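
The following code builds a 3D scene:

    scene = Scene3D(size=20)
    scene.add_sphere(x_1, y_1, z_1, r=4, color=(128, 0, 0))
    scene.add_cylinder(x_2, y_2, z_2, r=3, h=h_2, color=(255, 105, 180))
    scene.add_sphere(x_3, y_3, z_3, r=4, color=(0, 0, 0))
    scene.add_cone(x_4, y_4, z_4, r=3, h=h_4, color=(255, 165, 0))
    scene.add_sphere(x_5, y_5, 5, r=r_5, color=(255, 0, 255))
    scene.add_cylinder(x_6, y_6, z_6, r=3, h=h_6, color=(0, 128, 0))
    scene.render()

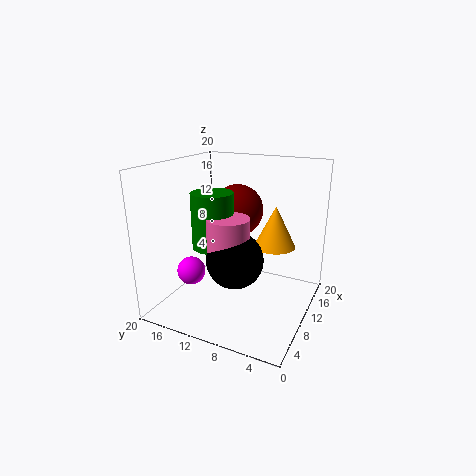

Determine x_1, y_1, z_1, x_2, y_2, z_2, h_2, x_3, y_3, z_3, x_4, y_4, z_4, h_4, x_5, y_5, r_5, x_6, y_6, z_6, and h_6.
x_1 = 16; y_1 = 13; z_1 = 12; x_2 = 9; y_2 = 11; z_2 = 8; h_2 = 5; x_3 = 9; y_3 = 10; z_3 = 7; x_4 = 14; y_4 = 6; z_4 = 8; h_4 = 6; x_5 = 7; y_5 = 16; r_5 = 2; x_6 = 10; y_6 = 14; z_6 = 8; h_6 = 8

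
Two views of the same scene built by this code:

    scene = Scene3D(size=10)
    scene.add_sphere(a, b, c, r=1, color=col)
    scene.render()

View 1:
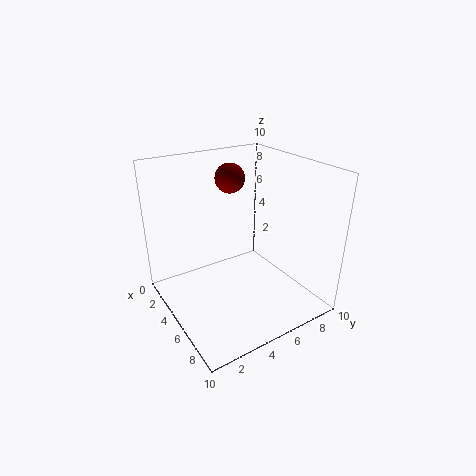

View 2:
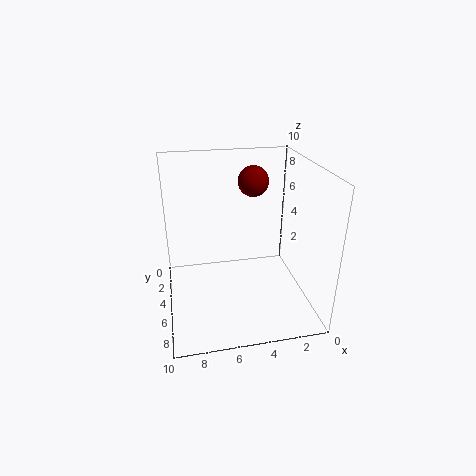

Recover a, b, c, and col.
a = 4, b = 5, c = 9, col = 'maroon'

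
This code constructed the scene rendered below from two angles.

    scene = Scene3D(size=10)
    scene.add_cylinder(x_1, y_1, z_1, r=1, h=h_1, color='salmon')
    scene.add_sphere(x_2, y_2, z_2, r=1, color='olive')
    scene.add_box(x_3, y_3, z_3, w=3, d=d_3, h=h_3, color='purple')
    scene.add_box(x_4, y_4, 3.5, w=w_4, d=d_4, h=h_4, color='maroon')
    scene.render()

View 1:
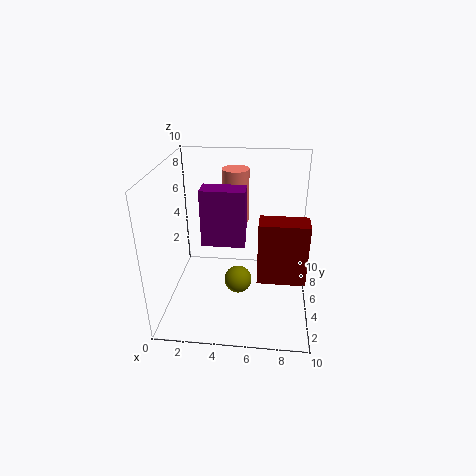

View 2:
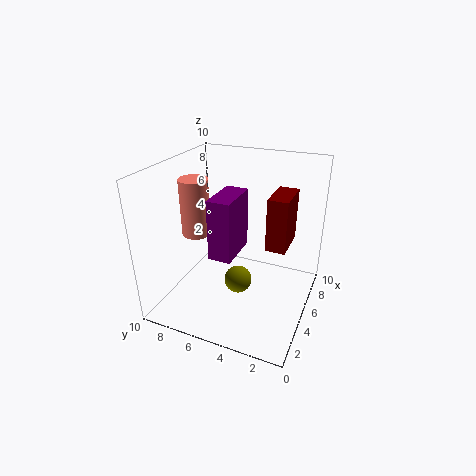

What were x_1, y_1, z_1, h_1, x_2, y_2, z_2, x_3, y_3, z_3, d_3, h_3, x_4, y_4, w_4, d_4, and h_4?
x_1 = 4.5; y_1 = 8; z_1 = 5; h_1 = 4; x_2 = 5; y_2 = 5; z_2 = 1.5; x_3 = 2.5; y_3 = 4.5; z_3 = 4.5; d_3 = 1.5; h_3 = 4; x_4 = 6.5; y_4 = 2; w_4 = 3; d_4 = 1.5; h_4 = 4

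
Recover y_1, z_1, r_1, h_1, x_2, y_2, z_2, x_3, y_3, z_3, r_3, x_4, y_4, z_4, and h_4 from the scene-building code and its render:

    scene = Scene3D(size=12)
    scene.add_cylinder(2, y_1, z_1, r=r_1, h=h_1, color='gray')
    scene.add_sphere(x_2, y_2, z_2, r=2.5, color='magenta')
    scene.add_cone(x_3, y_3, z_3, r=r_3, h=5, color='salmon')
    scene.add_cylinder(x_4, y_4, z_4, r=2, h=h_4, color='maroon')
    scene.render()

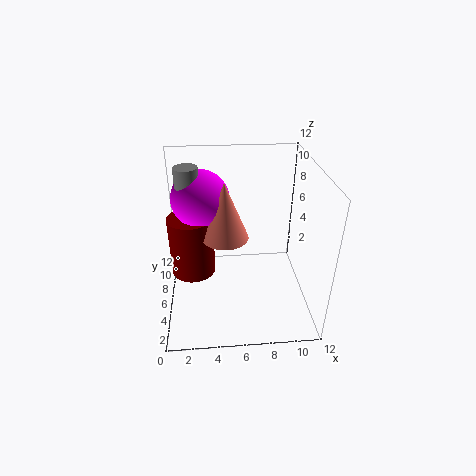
y_1 = 8, z_1 = 9, r_1 = 1, h_1 = 2.5, x_2 = 3, y_2 = 8.5, z_2 = 8.5, x_3 = 5, y_3 = 7, z_3 = 5.5, r_3 = 2, x_4 = 2, y_4 = 8, z_4 = 1.5, h_4 = 5.5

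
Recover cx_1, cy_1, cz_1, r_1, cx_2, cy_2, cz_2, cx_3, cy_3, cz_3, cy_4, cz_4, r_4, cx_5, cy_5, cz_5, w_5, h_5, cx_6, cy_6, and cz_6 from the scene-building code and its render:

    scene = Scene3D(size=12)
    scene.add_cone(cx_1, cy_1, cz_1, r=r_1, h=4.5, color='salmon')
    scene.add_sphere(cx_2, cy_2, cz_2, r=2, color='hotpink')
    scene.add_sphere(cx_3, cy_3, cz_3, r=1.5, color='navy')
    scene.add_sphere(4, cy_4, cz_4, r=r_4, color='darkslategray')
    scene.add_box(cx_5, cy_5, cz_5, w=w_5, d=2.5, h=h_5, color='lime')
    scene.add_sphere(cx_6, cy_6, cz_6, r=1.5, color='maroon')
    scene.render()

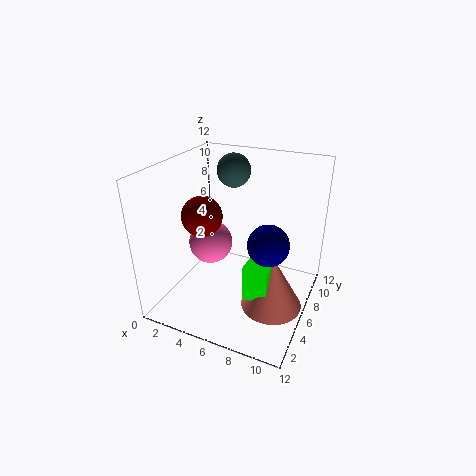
cx_1 = 9.5, cy_1 = 5, cz_1 = 1, r_1 = 2.5, cx_2 = 2.5, cy_2 = 7.5, cz_2 = 4, cx_3 = 9.5, cy_3 = 3.5, cz_3 = 7.5, cy_4 = 9.5, cz_4 = 10.5, r_4 = 1.5, cx_5 = 7.5, cy_5 = 3.5, cz_5 = 2, w_5 = 2, h_5 = 3, cx_6 = 4.5, cy_6 = 3, cz_6 = 9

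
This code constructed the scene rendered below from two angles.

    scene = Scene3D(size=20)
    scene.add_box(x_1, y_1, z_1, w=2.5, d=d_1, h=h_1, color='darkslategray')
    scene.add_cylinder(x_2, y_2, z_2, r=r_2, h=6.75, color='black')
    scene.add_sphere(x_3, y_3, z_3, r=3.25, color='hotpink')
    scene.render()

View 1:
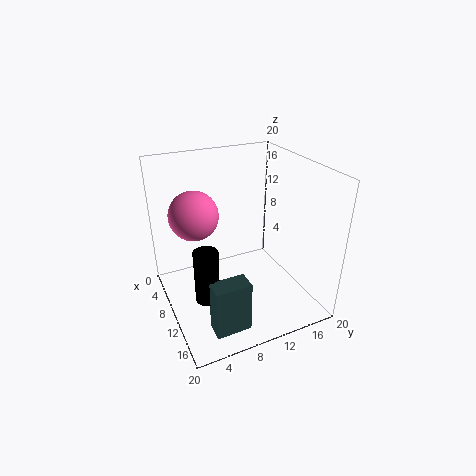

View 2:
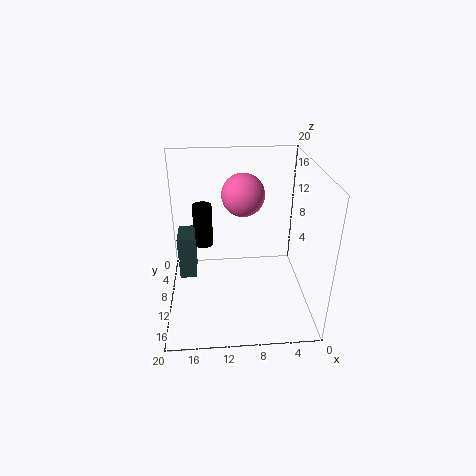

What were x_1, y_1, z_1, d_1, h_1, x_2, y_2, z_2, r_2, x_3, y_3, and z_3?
x_1 = 16.25, y_1 = 3.25, z_1 = 2, d_1 = 4.5, h_1 = 6.75, x_2 = 15, y_2 = 3.5, z_2 = 5.5, r_2 = 1.5, x_3 = 8.75, y_3 = 4.25, z_3 = 14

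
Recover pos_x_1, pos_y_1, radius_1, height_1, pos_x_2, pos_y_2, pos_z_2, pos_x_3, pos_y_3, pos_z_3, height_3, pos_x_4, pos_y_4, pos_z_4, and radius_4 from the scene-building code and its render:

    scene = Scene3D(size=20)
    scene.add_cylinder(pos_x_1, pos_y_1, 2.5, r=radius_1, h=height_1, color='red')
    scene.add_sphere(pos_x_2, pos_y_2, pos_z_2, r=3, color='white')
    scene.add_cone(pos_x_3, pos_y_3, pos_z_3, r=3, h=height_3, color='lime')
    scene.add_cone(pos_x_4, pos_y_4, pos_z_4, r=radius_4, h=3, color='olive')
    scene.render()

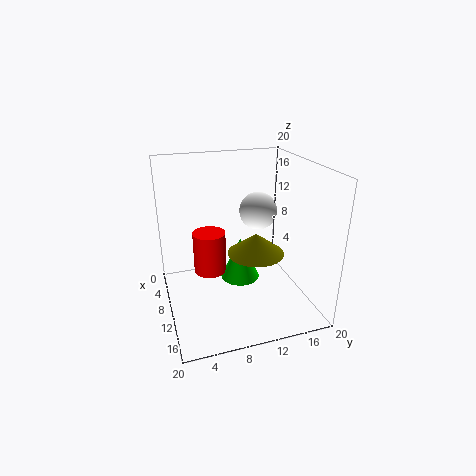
pos_x_1 = 5; pos_y_1 = 7; radius_1 = 2.5; height_1 = 6.5; pos_x_2 = 3.5; pos_y_2 = 15.5; pos_z_2 = 11; pos_x_3 = 6.5; pos_y_3 = 11.5; pos_z_3 = 1.5; height_3 = 6.5; pos_x_4 = 10.5; pos_y_4 = 12.5; pos_z_4 = 7.5; radius_4 = 4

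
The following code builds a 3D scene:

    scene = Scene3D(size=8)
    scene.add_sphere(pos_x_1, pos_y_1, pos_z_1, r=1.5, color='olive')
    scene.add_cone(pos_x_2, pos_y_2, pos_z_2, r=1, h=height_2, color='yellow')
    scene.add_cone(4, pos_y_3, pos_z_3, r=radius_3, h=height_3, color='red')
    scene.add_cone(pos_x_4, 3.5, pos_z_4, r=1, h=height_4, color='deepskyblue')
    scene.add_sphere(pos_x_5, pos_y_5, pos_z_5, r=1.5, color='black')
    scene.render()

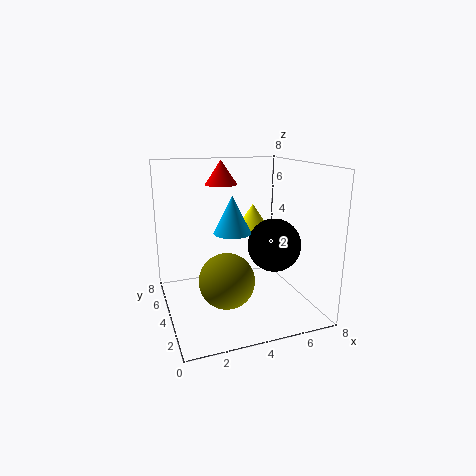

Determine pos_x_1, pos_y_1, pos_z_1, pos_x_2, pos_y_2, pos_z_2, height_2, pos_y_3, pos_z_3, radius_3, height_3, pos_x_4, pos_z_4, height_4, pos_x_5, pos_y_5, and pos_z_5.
pos_x_1 = 3
pos_y_1 = 3
pos_z_1 = 2
pos_x_2 = 5.5
pos_y_2 = 5.5
pos_z_2 = 4
height_2 = 1.5
pos_y_3 = 7
pos_z_3 = 6.5
radius_3 = 1
height_3 = 1.5
pos_x_4 = 3.5
pos_z_4 = 4.5
height_4 = 2
pos_x_5 = 6
pos_y_5 = 3.5
pos_z_5 = 3.5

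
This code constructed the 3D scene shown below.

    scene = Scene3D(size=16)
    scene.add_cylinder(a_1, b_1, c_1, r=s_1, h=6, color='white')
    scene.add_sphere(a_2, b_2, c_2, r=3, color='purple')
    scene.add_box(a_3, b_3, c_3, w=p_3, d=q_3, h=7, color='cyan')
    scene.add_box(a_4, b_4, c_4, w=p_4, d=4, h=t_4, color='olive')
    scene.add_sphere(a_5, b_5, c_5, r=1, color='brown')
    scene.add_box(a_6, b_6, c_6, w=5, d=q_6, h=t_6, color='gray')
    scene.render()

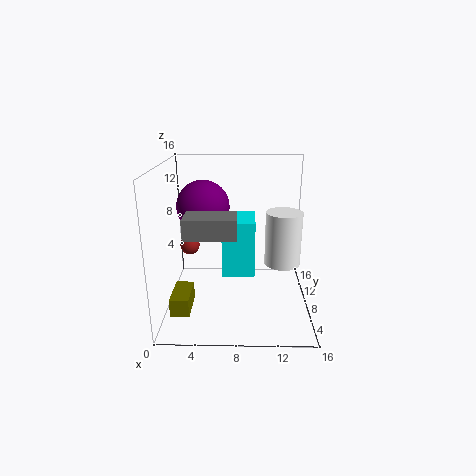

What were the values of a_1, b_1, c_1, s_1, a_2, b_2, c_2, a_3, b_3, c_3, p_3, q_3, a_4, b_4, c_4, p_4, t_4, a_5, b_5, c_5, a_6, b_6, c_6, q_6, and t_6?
a_1 = 13; b_1 = 8; c_1 = 5; s_1 = 2; a_2 = 4; b_2 = 10; c_2 = 11; a_3 = 6; b_3 = 10; c_3 = 2; p_3 = 4; q_3 = 5; a_4 = 1; b_4 = 3; c_4 = 1; p_4 = 2; t_4 = 2; a_5 = 3; b_5 = 6; c_5 = 8; a_6 = 3; b_6 = 2; c_6 = 10; q_6 = 3; t_6 = 2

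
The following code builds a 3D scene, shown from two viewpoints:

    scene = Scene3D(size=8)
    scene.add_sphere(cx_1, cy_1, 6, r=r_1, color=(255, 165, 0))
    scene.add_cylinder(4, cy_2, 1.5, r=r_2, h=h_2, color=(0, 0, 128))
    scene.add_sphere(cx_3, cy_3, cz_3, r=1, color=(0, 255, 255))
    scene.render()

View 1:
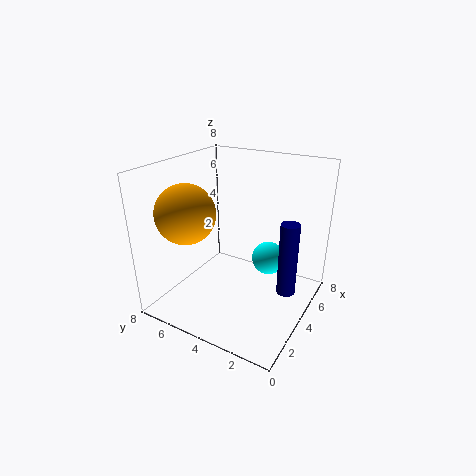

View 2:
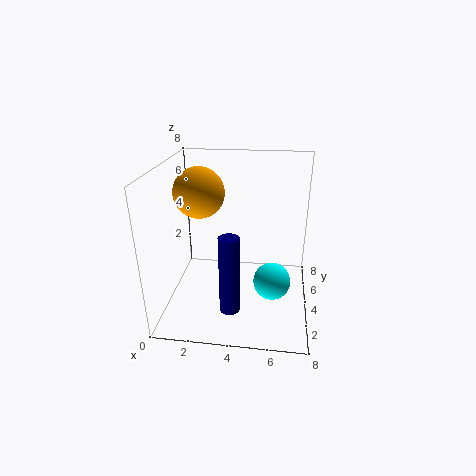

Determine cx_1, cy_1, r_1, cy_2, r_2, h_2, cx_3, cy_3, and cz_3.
cx_1 = 1.5, cy_1 = 5.5, r_1 = 1.5, cy_2 = 1, r_2 = 0.5, h_2 = 4, cx_3 = 6, cy_3 = 3, cz_3 = 2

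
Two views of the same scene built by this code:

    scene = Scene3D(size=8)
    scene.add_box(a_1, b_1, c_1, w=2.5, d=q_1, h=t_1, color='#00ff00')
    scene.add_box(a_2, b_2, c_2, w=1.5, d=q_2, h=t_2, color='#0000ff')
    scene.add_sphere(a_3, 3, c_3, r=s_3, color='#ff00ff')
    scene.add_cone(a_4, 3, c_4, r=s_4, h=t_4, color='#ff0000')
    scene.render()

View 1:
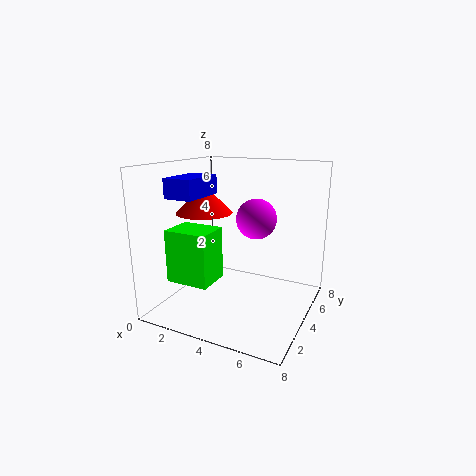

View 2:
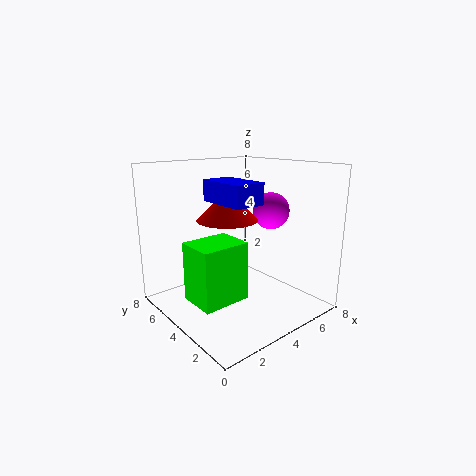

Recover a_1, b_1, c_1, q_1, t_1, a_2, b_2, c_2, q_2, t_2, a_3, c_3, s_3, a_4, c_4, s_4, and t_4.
a_1 = 0.5, b_1 = 2, c_1 = 1.5, q_1 = 2, t_1 = 3, a_2 = 1.5, b_2 = 1, c_2 = 6.5, q_2 = 2.5, t_2 = 1, a_3 = 5.5, c_3 = 5.5, s_3 = 1, a_4 = 2.5, c_4 = 5.5, s_4 = 1.5, t_4 = 1.5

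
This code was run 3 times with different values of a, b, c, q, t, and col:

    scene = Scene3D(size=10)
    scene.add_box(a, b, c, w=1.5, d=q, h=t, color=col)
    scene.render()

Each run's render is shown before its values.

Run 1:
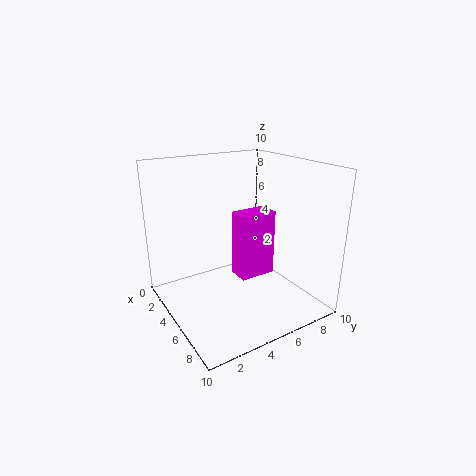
a = 5, b = 4.5, c = 2.5, q = 2.5, t = 4.5, col = 'magenta'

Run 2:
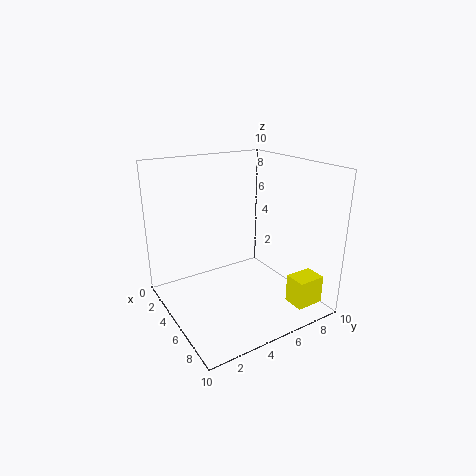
a = 7.5, b = 7.5, c = 0.5, q = 2, t = 2, col = 'yellow'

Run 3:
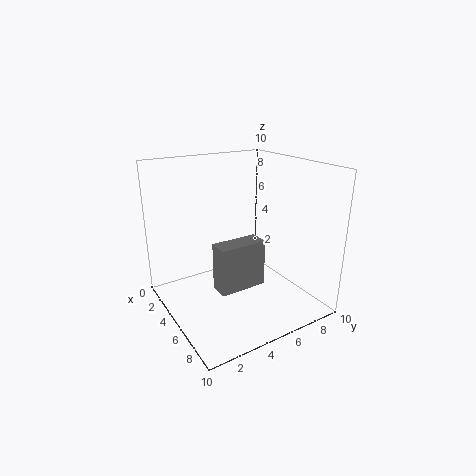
a = 4, b = 3.5, c = 1, q = 3.5, t = 3.5, col = 'gray'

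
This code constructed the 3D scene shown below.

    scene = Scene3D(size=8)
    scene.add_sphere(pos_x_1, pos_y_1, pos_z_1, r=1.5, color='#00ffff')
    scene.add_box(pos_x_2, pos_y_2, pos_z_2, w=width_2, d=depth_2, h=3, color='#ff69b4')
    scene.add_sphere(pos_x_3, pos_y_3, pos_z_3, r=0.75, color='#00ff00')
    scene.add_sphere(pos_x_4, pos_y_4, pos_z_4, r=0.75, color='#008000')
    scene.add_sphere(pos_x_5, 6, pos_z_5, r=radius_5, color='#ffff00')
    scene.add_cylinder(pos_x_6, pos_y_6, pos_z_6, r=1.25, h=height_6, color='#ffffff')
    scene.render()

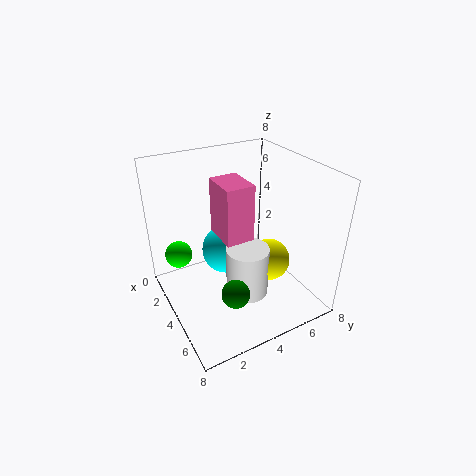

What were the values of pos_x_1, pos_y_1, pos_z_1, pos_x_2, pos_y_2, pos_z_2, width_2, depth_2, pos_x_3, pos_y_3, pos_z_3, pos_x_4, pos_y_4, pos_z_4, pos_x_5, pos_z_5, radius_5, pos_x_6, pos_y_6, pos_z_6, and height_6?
pos_x_1 = 2
pos_y_1 = 4.25
pos_z_1 = 2
pos_x_2 = 3.25
pos_y_2 = 2.75
pos_z_2 = 4.5
width_2 = 2
depth_2 = 1.5
pos_x_3 = 2.5
pos_y_3 = 1
pos_z_3 = 3
pos_x_4 = 6
pos_y_4 = 2.75
pos_z_4 = 2
pos_x_5 = 4.25
pos_z_5 = 2
radius_5 = 1.25
pos_x_6 = 4.25
pos_y_6 = 4.5
pos_z_6 = 0.25
height_6 = 3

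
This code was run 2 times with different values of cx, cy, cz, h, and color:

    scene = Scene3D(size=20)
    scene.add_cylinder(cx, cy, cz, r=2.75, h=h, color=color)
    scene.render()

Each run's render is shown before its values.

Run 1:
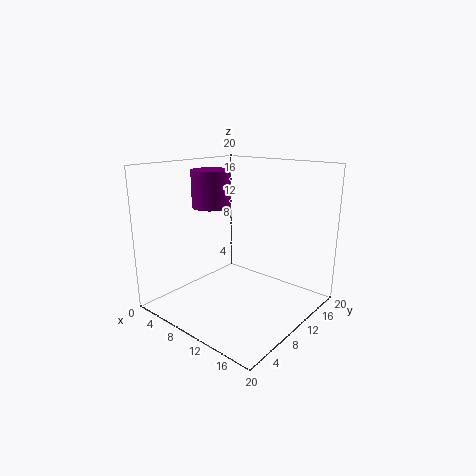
cx = 5.25, cy = 9.75, cz = 13.75, h = 5.25, color = 'purple'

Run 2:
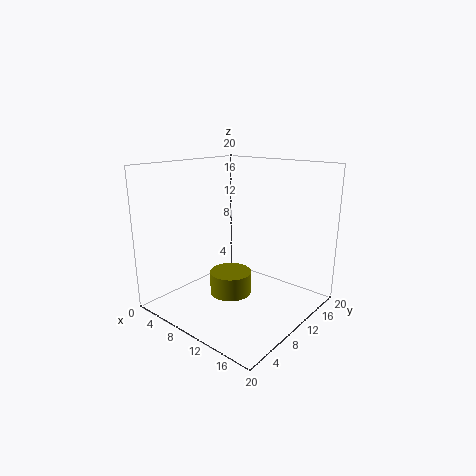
cx = 11, cy = 7.25, cz = 3.25, h = 3, color = 'olive'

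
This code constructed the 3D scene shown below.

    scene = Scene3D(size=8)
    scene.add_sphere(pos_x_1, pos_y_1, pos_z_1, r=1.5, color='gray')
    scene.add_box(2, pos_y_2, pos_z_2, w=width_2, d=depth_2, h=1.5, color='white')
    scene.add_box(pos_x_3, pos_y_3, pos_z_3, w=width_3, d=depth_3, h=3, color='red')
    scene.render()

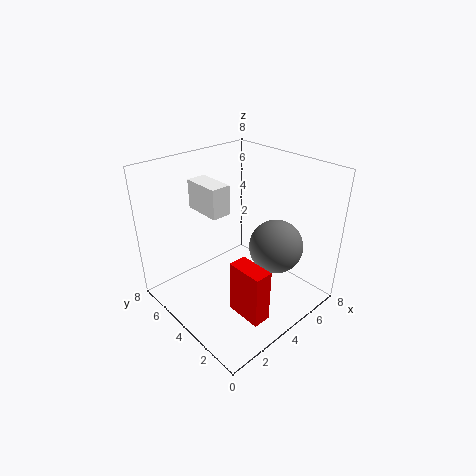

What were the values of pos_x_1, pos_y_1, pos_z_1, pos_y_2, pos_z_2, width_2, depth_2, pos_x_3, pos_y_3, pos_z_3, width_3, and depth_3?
pos_x_1 = 5.5, pos_y_1 = 2.5, pos_z_1 = 3.5, pos_y_2 = 3.5, pos_z_2 = 6, width_2 = 1, depth_2 = 2, pos_x_3 = 2.5, pos_y_3 = 1, pos_z_3 = 0.5, width_3 = 1, depth_3 = 2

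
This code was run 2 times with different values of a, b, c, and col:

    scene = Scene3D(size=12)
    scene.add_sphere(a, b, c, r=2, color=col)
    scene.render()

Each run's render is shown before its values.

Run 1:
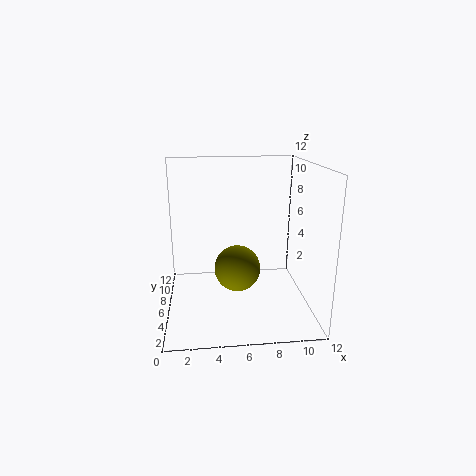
a = 6
b = 6.5
c = 3
col = 'olive'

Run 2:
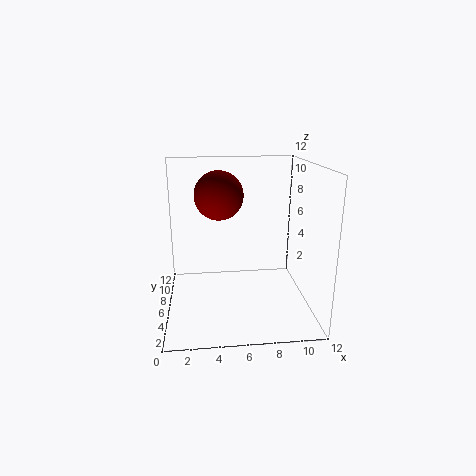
a = 4.5
b = 6.5
c = 9.5
col = 'maroon'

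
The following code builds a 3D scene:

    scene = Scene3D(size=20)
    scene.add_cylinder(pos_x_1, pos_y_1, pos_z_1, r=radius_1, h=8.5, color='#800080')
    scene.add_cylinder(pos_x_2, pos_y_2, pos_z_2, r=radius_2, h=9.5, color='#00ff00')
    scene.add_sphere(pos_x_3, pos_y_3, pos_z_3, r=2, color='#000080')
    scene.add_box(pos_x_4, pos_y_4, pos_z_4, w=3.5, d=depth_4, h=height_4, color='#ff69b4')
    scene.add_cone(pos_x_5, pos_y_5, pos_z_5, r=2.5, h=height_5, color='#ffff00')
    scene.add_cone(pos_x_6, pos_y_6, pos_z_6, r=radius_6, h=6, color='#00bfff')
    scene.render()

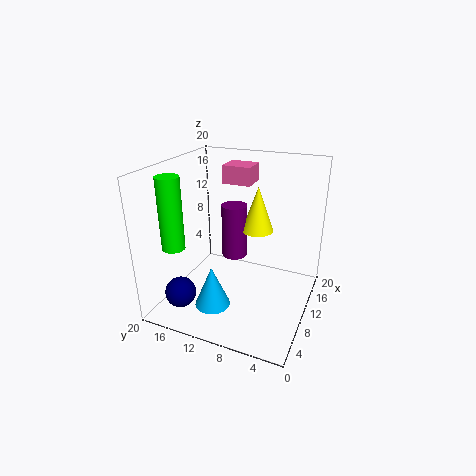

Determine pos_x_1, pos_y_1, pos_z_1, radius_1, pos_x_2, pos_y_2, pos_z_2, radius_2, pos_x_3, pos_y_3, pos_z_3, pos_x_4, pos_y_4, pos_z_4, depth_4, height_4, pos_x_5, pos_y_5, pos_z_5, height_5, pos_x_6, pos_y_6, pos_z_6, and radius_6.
pos_x_1 = 15.5, pos_y_1 = 13, pos_z_1 = 4, radius_1 = 2, pos_x_2 = 4, pos_y_2 = 16.5, pos_z_2 = 10, radius_2 = 1.5, pos_x_3 = 2.5, pos_y_3 = 15, pos_z_3 = 4.5, pos_x_4 = 11.5, pos_y_4 = 9, pos_z_4 = 17, depth_4 = 4, height_4 = 2.5, pos_x_5 = 16.5, pos_y_5 = 9.5, pos_z_5 = 8.5, height_5 = 7, pos_x_6 = 6.5, pos_y_6 = 12.5, pos_z_6 = 0.5, radius_6 = 2.5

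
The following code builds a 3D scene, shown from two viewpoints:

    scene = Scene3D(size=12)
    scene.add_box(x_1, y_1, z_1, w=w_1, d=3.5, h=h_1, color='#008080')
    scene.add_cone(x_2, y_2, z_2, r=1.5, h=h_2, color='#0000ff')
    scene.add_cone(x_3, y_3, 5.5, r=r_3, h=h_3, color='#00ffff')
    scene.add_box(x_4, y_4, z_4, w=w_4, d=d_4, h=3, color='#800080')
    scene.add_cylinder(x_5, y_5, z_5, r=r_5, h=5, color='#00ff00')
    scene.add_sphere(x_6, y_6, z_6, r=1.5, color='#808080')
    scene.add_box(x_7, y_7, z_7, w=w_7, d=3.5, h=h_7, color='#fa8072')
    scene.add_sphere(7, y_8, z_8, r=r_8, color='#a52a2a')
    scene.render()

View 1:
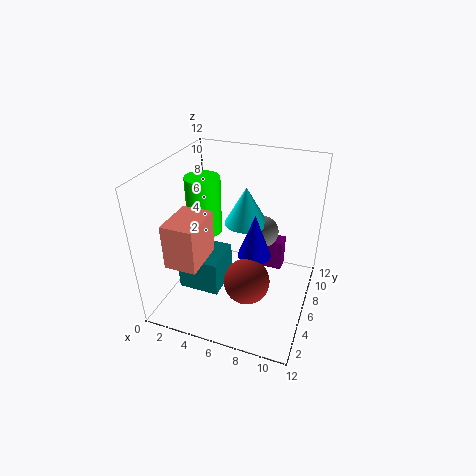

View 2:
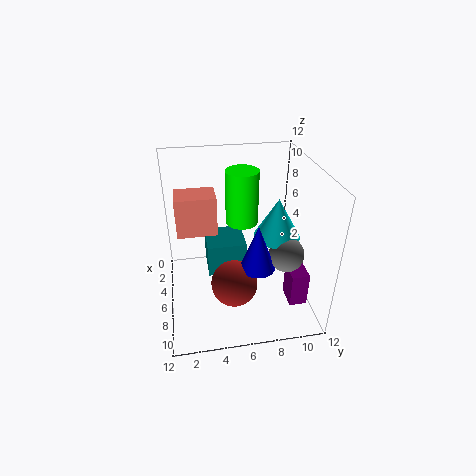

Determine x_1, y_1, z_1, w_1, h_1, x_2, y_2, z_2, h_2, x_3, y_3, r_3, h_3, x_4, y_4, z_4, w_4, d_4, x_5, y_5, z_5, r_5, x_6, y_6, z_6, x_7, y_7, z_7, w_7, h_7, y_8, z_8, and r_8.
x_1 = 1.5; y_1 = 3.5; z_1 = 1.5; w_1 = 3.5; h_1 = 3; x_2 = 7; y_2 = 7.5; z_2 = 3.5; h_2 = 4; x_3 = 5.5; y_3 = 9.5; r_3 = 2; h_3 = 3.5; x_4 = 7; y_4 = 10; z_4 = 0.5; w_4 = 2; d_4 = 1.5; x_5 = 2.5; y_5 = 7; z_5 = 5.5; r_5 = 1.5; x_6 = 7; y_6 = 10; z_6 = 4.5; x_7 = 2; y_7 = 1; z_7 = 5.5; w_7 = 2.5; h_7 = 3.5; y_8 = 5.5; z_8 = 2; r_8 = 2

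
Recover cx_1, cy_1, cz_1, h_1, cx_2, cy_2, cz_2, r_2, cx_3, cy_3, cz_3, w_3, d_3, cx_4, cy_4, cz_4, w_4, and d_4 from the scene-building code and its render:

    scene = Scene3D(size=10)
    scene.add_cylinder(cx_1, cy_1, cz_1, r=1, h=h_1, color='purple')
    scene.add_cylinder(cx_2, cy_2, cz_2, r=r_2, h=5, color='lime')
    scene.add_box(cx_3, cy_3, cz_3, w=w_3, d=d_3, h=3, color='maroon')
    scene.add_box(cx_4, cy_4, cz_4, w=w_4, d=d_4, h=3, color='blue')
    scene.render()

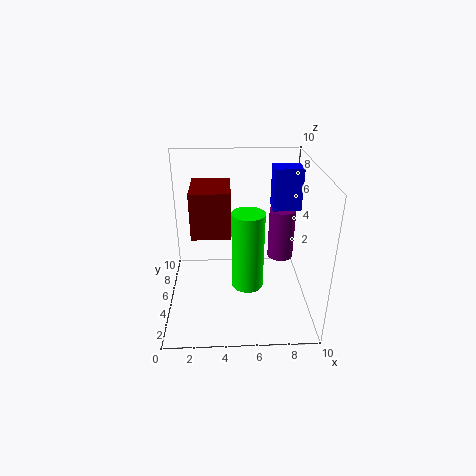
cx_1 = 8.5, cy_1 = 7.5, cz_1 = 2, h_1 = 4, cx_2 = 5.5, cy_2 = 2.5, cz_2 = 3, r_2 = 1, cx_3 = 2, cy_3 = 3, cz_3 = 6, w_3 = 2.5, d_3 = 3, cx_4 = 7.5, cy_4 = 6, cz_4 = 6.5, w_4 = 2, d_4 = 1.5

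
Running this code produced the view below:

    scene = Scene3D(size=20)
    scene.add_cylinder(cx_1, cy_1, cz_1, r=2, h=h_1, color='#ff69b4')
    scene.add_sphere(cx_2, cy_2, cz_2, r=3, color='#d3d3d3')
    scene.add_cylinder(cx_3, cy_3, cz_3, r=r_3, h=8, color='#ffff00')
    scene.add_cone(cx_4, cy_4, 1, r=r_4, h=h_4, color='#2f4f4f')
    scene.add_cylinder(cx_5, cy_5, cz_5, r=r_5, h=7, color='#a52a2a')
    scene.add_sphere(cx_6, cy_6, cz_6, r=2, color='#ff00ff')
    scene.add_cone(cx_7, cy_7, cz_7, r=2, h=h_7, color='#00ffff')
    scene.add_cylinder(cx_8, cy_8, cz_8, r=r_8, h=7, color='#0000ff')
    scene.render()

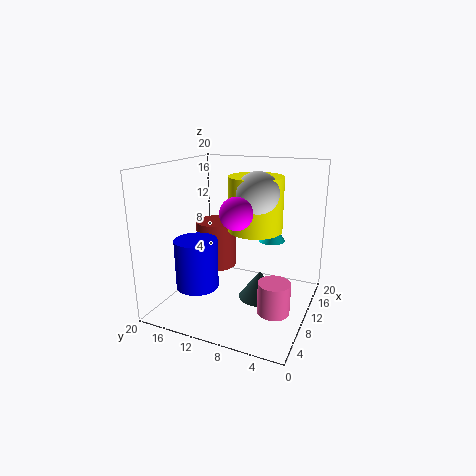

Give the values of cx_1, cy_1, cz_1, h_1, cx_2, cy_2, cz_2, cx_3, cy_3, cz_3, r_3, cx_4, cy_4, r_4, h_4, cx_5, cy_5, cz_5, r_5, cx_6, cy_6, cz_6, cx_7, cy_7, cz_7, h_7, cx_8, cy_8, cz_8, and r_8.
cx_1 = 5; cy_1 = 3; cz_1 = 3; h_1 = 4; cx_2 = 12; cy_2 = 8; cz_2 = 16; cx_3 = 14; cy_3 = 9; cz_3 = 10; r_3 = 4; cx_4 = 11; cy_4 = 7; r_4 = 3; h_4 = 4; cx_5 = 13; cy_5 = 15; cz_5 = 4; r_5 = 3; cx_6 = 5; cy_6 = 8; cz_6 = 15; cx_7 = 16; cy_7 = 7; cz_7 = 8; h_7 = 3; cx_8 = 7; cy_8 = 15; cz_8 = 3; r_8 = 3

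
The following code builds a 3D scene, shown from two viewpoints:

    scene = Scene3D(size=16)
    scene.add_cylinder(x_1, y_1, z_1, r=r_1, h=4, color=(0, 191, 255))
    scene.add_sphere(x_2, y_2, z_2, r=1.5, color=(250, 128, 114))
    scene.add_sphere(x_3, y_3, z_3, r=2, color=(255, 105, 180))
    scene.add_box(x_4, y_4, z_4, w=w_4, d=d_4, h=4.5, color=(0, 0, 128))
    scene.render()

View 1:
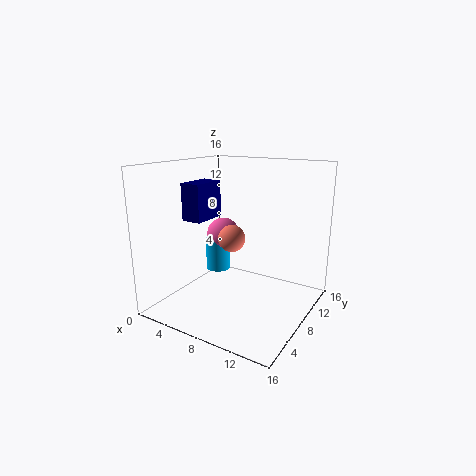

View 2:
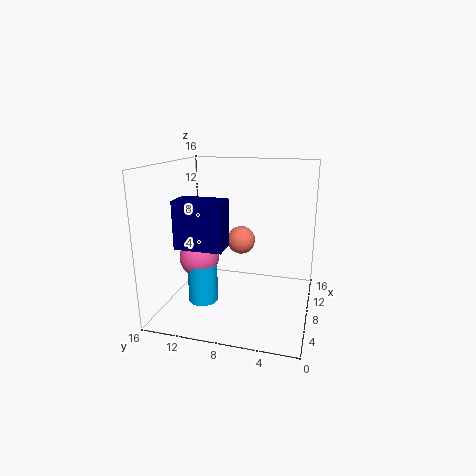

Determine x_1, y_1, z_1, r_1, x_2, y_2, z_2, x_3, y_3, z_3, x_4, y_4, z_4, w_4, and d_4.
x_1 = 3.5; y_1 = 10.5; z_1 = 2.5; r_1 = 1.5; x_2 = 7.5; y_2 = 7.5; z_2 = 8; x_3 = 4; y_3 = 11; z_3 = 7; x_4 = 0.5; y_4 = 7.5; z_4 = 9; w_4 = 2.5; d_4 = 4.5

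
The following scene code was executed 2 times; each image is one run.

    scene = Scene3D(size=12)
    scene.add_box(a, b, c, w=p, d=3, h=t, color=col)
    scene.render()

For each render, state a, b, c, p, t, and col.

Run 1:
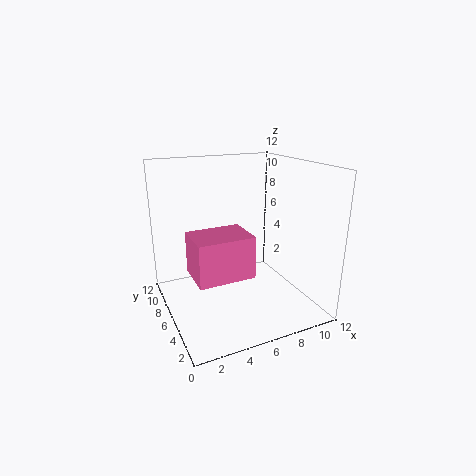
a = 1
b = 1
c = 5
p = 4
t = 3
col = 'hotpink'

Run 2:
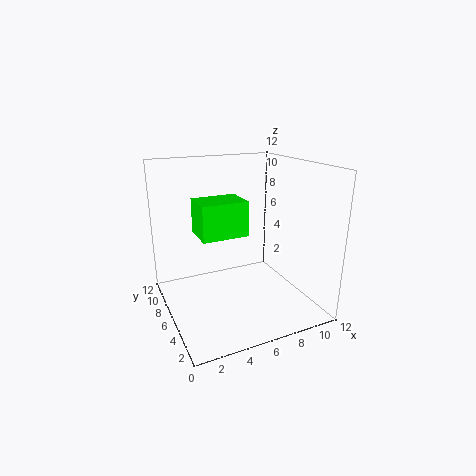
a = 3
b = 6
c = 6
p = 4
t = 3
col = 'lime'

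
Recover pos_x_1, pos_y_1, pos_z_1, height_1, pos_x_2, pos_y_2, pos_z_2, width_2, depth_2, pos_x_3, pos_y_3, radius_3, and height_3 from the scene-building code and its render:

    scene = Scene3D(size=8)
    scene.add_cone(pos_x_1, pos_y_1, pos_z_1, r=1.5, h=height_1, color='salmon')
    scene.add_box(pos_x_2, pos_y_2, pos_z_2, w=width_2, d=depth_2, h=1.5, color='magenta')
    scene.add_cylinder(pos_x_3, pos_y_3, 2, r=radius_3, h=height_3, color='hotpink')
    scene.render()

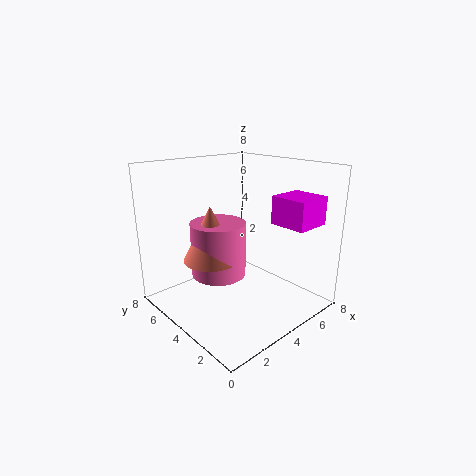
pos_x_1 = 2.5, pos_y_1 = 4.5, pos_z_1 = 3, height_1 = 3, pos_x_2 = 5, pos_y_2 = 0.5, pos_z_2 = 5, width_2 = 2, depth_2 = 2, pos_x_3 = 3, pos_y_3 = 4.5, radius_3 = 1.5, height_3 = 3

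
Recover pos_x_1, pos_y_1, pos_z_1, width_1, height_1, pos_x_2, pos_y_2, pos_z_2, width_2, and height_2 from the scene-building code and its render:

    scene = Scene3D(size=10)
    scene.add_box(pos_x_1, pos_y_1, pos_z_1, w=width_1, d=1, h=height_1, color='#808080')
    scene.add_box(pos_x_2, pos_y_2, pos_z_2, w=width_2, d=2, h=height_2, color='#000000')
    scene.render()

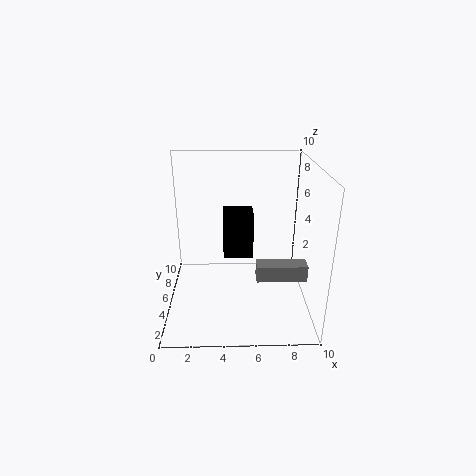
pos_x_1 = 6, pos_y_1 = 1, pos_z_1 = 4, width_1 = 3, height_1 = 1, pos_x_2 = 4, pos_y_2 = 4, pos_z_2 = 4, width_2 = 2, height_2 = 3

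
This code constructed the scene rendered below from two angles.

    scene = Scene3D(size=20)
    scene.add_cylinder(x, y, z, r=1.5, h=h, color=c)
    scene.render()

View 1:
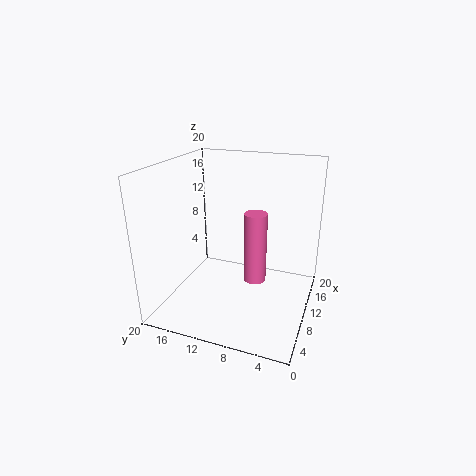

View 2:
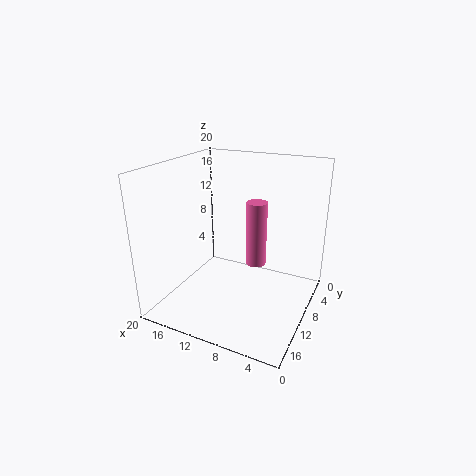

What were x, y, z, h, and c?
x = 8.5
y = 7
z = 5
h = 9.5
c = 'hotpink'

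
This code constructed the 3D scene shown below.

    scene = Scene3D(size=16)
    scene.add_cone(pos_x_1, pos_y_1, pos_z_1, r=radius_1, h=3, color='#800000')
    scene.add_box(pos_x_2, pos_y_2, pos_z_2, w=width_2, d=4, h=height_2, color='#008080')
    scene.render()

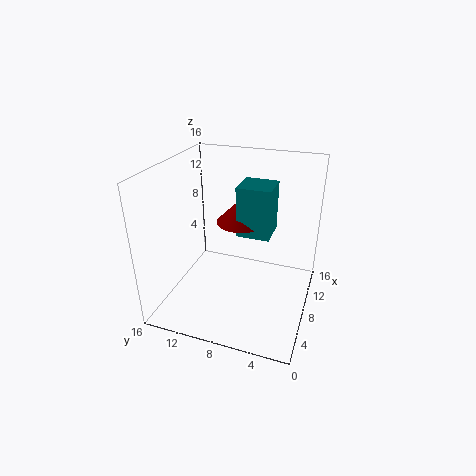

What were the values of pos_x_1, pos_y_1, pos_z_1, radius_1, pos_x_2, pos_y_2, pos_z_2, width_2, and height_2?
pos_x_1 = 12, pos_y_1 = 9, pos_z_1 = 8, radius_1 = 3, pos_x_2 = 10, pos_y_2 = 5, pos_z_2 = 7, width_2 = 4, height_2 = 6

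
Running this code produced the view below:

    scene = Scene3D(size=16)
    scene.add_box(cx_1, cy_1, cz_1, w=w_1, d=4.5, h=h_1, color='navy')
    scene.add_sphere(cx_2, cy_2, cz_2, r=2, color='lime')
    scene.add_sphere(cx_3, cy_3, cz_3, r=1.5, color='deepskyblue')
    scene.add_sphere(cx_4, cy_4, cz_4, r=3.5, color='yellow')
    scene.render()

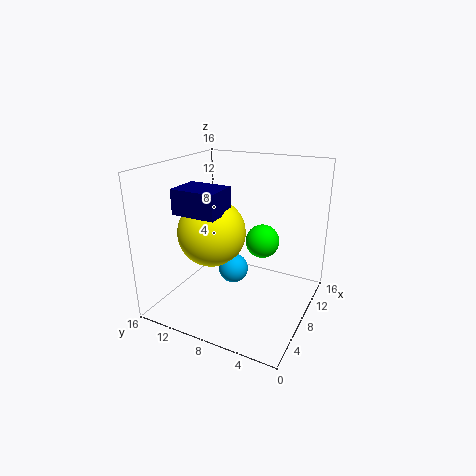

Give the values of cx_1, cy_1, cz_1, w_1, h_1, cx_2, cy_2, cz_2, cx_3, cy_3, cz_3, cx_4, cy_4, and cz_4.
cx_1 = 2; cy_1 = 7.5; cz_1 = 12; w_1 = 3.5; h_1 = 2.5; cx_2 = 11.5; cy_2 = 6.5; cz_2 = 6.5; cx_3 = 5; cy_3 = 7; cz_3 = 6; cx_4 = 5; cy_4 = 9.5; cz_4 = 9.5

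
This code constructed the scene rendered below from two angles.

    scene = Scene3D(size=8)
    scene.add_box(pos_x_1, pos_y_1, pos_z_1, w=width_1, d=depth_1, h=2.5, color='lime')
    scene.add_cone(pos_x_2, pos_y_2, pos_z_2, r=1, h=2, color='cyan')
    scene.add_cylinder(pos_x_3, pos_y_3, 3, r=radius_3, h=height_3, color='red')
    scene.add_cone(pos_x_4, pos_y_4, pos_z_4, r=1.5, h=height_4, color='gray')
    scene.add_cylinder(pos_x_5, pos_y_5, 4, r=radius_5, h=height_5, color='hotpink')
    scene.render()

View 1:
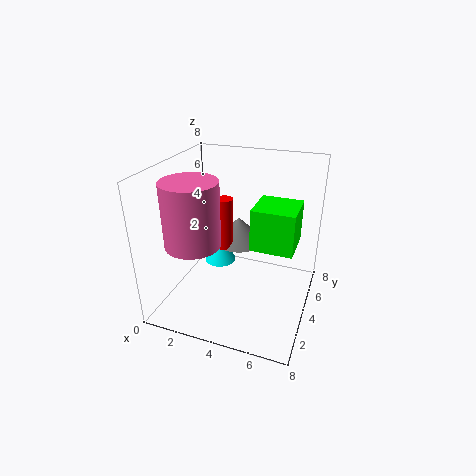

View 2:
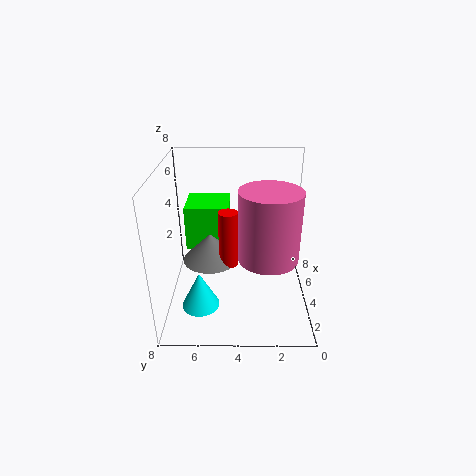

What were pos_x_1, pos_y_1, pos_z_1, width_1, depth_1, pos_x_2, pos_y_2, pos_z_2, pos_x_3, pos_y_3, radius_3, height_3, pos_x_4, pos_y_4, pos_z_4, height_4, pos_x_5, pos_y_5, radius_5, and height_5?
pos_x_1 = 4.5
pos_y_1 = 4.5
pos_z_1 = 3
width_1 = 2.5
depth_1 = 2.5
pos_x_2 = 2
pos_y_2 = 6
pos_z_2 = 1
pos_x_3 = 3
pos_y_3 = 4.5
radius_3 = 0.5
height_3 = 3
pos_x_4 = 3.5
pos_y_4 = 5.5
pos_z_4 = 3
height_4 = 1.5
pos_x_5 = 2
pos_y_5 = 2.5
radius_5 = 1.5
height_5 = 3.5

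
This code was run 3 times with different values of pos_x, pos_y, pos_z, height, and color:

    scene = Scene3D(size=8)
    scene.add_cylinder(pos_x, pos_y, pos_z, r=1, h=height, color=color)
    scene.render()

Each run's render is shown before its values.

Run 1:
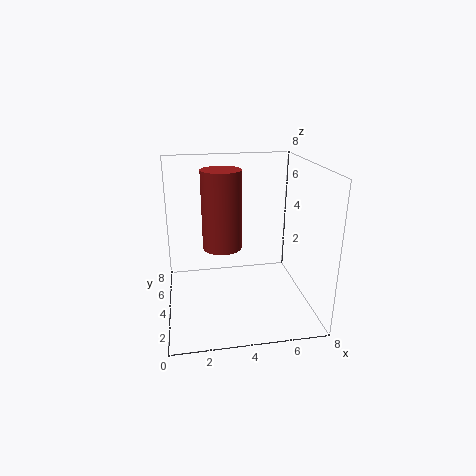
pos_x = 3
pos_y = 3
pos_z = 4
height = 4
color = 'brown'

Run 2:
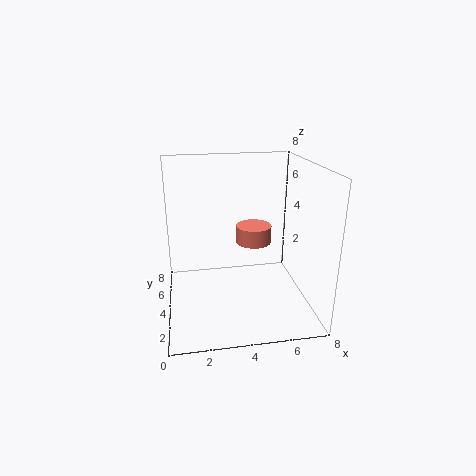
pos_x = 5
pos_y = 4.5
pos_z = 3.5
height = 1
color = 'salmon'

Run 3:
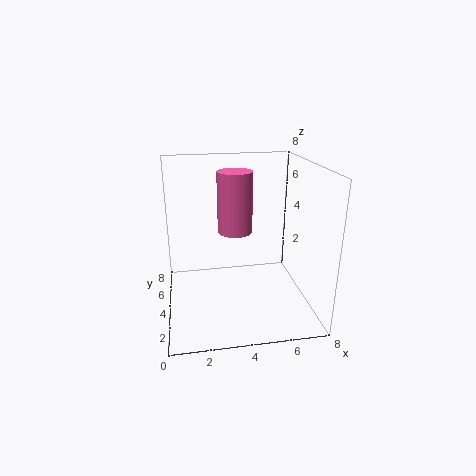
pos_x = 4
pos_y = 5
pos_z = 4
height = 3.5
color = 'hotpink'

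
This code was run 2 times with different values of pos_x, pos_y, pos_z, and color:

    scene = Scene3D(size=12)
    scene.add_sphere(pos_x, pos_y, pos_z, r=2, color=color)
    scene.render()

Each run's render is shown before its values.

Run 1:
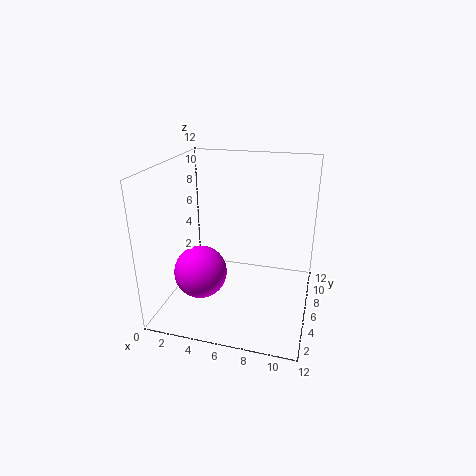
pos_x = 4; pos_y = 2.5; pos_z = 4.5; color = 'magenta'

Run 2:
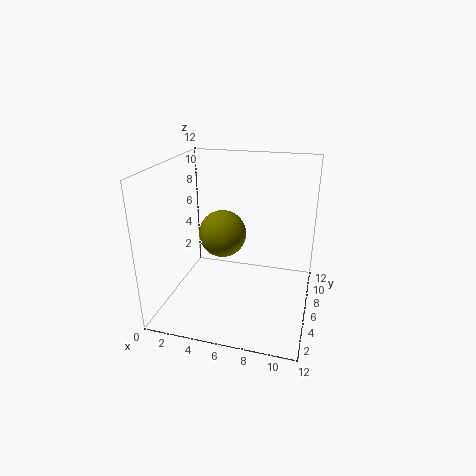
pos_x = 4.5; pos_y = 6.5; pos_z = 6; color = 'olive'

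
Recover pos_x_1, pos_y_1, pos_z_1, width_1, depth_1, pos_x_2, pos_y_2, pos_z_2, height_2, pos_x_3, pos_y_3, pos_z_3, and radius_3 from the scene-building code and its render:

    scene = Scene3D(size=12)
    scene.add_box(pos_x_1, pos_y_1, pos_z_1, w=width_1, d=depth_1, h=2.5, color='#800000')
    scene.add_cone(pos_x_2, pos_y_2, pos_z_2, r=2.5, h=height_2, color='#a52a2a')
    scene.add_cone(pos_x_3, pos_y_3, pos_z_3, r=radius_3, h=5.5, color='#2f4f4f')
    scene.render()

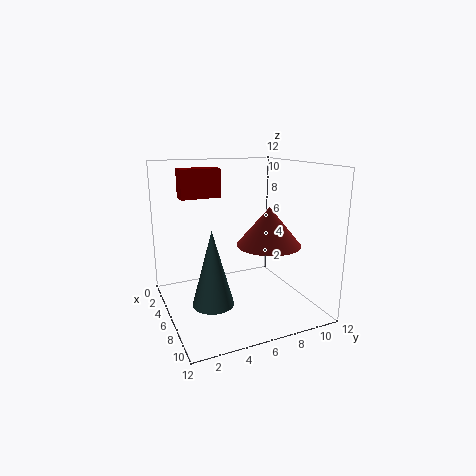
pos_x_1 = 2, pos_y_1 = 2, pos_z_1 = 9, width_1 = 1.5, depth_1 = 3.5, pos_x_2 = 8.5, pos_y_2 = 7.5, pos_z_2 = 6, height_2 = 3, pos_x_3 = 9.5, pos_y_3 = 2.5, pos_z_3 = 2.5, radius_3 = 1.5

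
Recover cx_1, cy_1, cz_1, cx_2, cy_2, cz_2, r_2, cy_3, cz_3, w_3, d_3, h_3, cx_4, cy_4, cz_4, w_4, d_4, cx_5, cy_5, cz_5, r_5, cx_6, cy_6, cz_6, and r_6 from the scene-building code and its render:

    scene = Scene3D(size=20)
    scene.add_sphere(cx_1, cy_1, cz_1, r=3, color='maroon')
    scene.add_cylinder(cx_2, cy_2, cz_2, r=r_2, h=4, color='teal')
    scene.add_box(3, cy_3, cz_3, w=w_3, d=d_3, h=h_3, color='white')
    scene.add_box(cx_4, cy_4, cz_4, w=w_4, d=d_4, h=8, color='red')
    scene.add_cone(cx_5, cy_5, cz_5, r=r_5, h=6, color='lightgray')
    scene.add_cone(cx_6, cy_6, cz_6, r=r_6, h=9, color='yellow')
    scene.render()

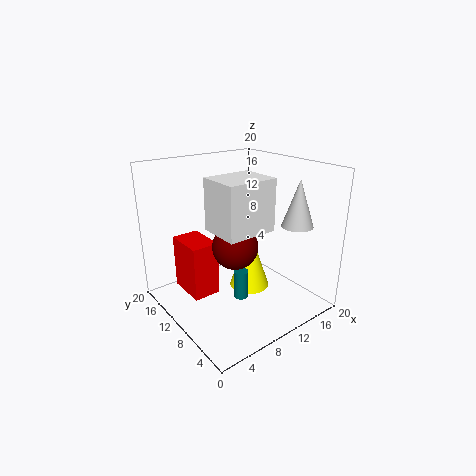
cx_1 = 8; cy_1 = 8; cz_1 = 10; cx_2 = 9; cy_2 = 8; cz_2 = 2; r_2 = 1; cy_3 = 2; cz_3 = 14; w_3 = 6; d_3 = 5; h_3 = 6; cx_4 = 4; cy_4 = 12; cz_4 = 1; w_4 = 4; d_4 = 6; cx_5 = 14; cy_5 = 3; cz_5 = 13; r_5 = 2; cx_6 = 13; cy_6 = 11; cz_6 = 1; r_6 = 3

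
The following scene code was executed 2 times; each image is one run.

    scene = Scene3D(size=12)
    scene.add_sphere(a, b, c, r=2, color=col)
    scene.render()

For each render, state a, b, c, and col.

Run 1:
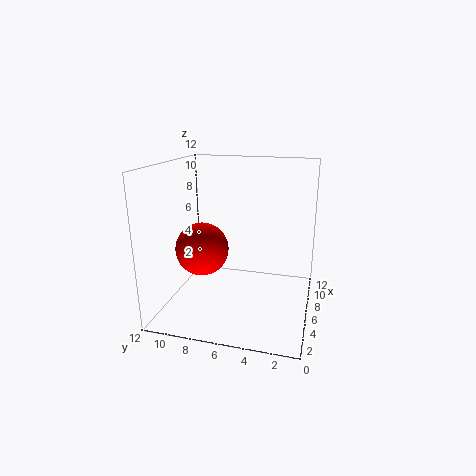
a = 3
b = 8
c = 6
col = 'red'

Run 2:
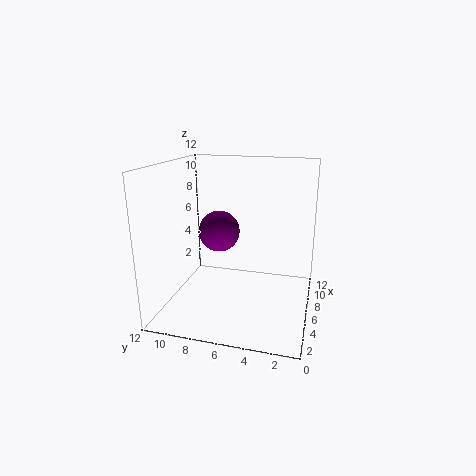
a = 10
b = 9
c = 5
col = 'purple'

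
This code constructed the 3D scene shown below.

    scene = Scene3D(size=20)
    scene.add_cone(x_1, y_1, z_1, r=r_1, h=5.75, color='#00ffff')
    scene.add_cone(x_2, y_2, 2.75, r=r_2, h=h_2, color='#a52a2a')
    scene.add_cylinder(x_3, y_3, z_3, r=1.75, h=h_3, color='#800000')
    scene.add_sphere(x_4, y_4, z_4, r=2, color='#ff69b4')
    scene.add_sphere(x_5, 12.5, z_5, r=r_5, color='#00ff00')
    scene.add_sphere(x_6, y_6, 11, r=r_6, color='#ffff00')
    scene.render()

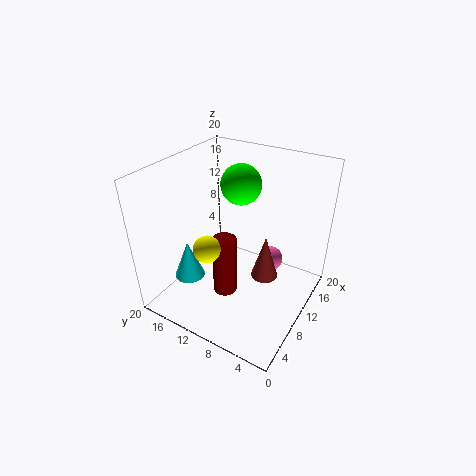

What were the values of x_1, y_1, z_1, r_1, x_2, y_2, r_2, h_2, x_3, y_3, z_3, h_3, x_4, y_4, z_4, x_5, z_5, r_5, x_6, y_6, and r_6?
x_1 = 7.25
y_1 = 17
z_1 = 2.5
r_1 = 2.25
x_2 = 12.75
y_2 = 7
r_2 = 2
h_2 = 6.75
x_3 = 8.75
y_3 = 11.5
z_3 = 1
h_3 = 9
x_4 = 17.5
y_4 = 8.25
z_4 = 2.25
x_5 = 15
z_5 = 15.5
r_5 = 3
x_6 = 4.5
y_6 = 11.25
r_6 = 1.75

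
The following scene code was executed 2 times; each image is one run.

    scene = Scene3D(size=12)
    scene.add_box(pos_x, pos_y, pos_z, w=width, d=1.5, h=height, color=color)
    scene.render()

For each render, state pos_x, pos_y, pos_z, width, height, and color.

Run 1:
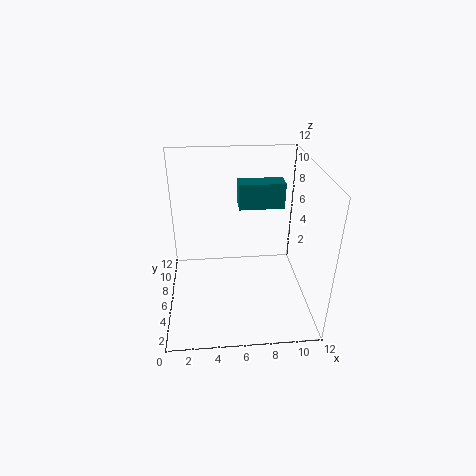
pos_x = 6
pos_y = 5
pos_z = 9
width = 3.5
height = 2
color = 'teal'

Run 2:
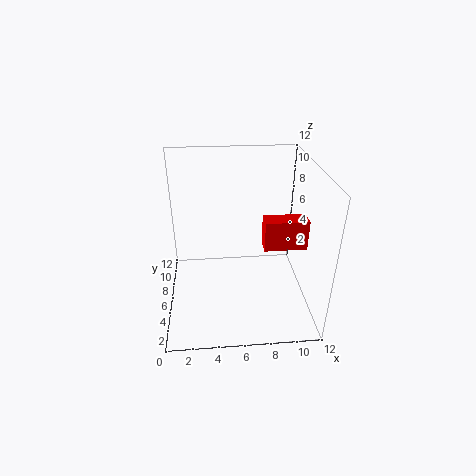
pos_x = 8
pos_y = 4.5
pos_z = 5.5
width = 3.5
height = 2.5
color = 'red'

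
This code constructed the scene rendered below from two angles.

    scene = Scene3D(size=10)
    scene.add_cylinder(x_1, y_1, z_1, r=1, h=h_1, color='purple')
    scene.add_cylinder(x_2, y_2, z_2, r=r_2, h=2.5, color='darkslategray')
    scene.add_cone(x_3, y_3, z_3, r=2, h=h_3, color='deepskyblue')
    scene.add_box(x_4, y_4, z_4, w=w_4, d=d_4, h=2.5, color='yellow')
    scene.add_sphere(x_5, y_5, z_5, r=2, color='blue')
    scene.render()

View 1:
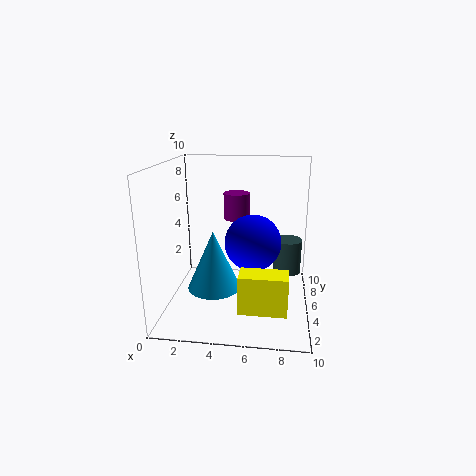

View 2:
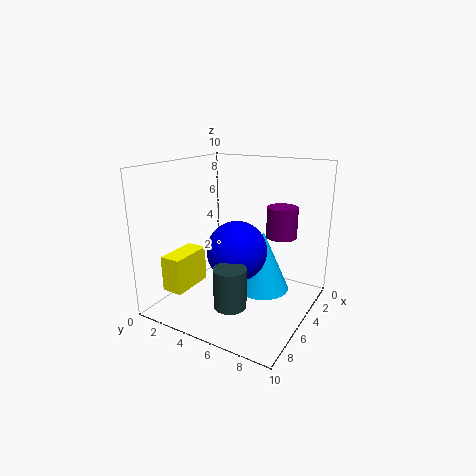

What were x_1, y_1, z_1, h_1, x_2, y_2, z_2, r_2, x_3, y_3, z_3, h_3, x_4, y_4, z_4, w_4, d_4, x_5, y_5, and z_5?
x_1 = 4.5
y_1 = 8
z_1 = 5.5
h_1 = 2
x_2 = 8.5
y_2 = 6.5
z_2 = 2
r_2 = 1
x_3 = 3
y_3 = 6
z_3 = 0.5
h_3 = 4.5
x_4 = 5.5
y_4 = 1
z_4 = 1.5
w_4 = 3
d_4 = 1.5
x_5 = 6
y_5 = 5.5
z_5 = 4.5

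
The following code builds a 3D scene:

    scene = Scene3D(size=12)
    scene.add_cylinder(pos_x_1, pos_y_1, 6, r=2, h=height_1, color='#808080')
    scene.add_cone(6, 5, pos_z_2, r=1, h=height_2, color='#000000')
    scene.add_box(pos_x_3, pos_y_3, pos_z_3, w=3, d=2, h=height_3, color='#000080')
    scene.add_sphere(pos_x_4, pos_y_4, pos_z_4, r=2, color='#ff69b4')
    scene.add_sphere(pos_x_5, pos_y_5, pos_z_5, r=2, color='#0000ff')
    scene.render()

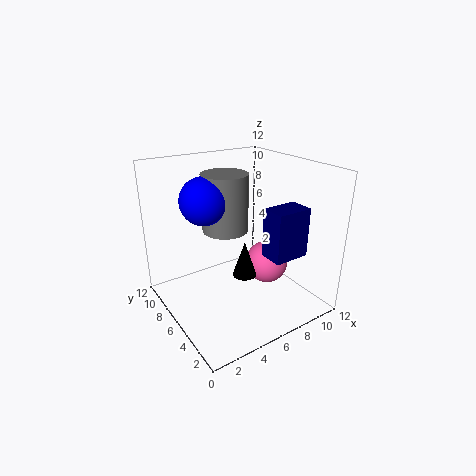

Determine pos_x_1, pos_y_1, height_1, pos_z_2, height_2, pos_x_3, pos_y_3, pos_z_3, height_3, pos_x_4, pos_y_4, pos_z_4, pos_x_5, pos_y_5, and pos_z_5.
pos_x_1 = 6
pos_y_1 = 8
height_1 = 5
pos_z_2 = 3
height_2 = 3
pos_x_3 = 7
pos_y_3 = 2
pos_z_3 = 5
height_3 = 4
pos_x_4 = 10
pos_y_4 = 7
pos_z_4 = 2
pos_x_5 = 4
pos_y_5 = 8
pos_z_5 = 9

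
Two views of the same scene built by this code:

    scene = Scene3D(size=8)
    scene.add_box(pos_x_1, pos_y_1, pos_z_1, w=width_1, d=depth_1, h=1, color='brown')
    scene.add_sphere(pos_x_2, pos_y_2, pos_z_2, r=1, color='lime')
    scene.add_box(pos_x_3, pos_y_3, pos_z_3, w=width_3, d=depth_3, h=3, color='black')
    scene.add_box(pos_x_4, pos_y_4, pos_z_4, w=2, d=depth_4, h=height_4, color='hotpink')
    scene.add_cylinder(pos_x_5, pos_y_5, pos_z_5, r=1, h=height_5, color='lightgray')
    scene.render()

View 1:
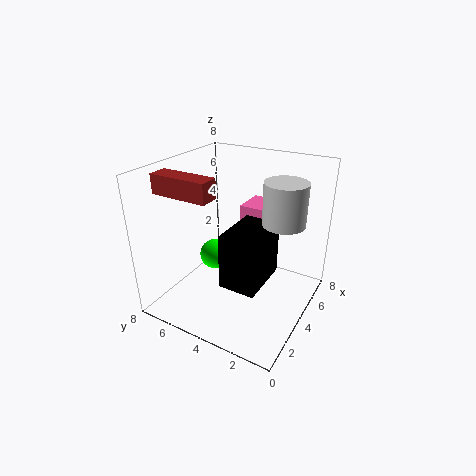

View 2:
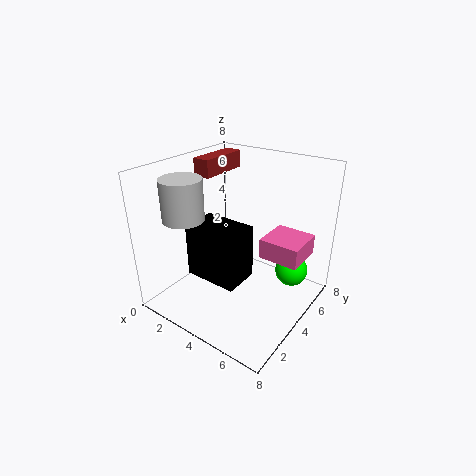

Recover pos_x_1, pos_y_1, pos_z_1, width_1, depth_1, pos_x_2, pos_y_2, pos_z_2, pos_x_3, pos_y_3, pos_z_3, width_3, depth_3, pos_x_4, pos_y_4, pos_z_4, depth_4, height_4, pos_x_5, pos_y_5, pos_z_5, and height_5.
pos_x_1 = 1; pos_y_1 = 4; pos_z_1 = 7; width_1 = 1; depth_1 = 3; pos_x_2 = 6; pos_y_2 = 7; pos_z_2 = 1; pos_x_3 = 2; pos_y_3 = 2; pos_z_3 = 2; width_3 = 3; depth_3 = 2; pos_x_4 = 6; pos_y_4 = 3; pos_z_4 = 4; depth_4 = 2; height_4 = 1; pos_x_5 = 3; pos_y_5 = 1; pos_z_5 = 6; height_5 = 2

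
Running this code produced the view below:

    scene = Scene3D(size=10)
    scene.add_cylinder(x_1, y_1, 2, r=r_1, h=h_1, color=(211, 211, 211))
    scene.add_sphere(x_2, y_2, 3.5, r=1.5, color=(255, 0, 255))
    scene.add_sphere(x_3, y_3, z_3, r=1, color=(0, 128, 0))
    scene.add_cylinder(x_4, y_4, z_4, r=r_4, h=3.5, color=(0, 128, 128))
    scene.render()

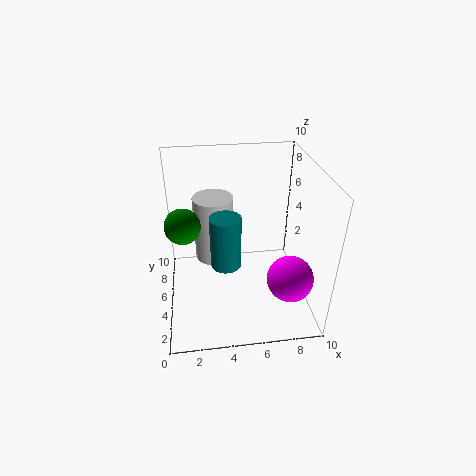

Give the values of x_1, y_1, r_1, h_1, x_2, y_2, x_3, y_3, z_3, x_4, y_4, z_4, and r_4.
x_1 = 3.5; y_1 = 7.5; r_1 = 1.5; h_1 = 5; x_2 = 8; y_2 = 2; x_3 = 1.5; y_3 = 2; z_3 = 8; x_4 = 4; y_4 = 3.5; z_4 = 4; r_4 = 1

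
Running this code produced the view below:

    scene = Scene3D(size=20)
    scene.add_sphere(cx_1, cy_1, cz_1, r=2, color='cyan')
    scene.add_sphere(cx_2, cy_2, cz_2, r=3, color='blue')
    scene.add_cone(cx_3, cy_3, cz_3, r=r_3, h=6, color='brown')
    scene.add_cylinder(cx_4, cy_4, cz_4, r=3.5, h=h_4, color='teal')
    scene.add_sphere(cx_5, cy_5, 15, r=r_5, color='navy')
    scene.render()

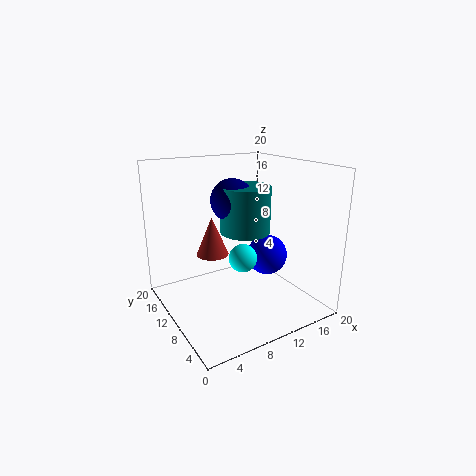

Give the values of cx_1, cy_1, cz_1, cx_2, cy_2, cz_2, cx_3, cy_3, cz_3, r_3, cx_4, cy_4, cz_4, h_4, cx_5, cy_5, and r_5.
cx_1 = 10.5
cy_1 = 9.5
cz_1 = 7
cx_2 = 15.5
cy_2 = 10.5
cz_2 = 6
cx_3 = 9
cy_3 = 16
cz_3 = 5.5
r_3 = 2.5
cx_4 = 11.5
cy_4 = 10.5
cz_4 = 10.5
h_4 = 6.5
cx_5 = 10
cy_5 = 11.5
r_5 = 3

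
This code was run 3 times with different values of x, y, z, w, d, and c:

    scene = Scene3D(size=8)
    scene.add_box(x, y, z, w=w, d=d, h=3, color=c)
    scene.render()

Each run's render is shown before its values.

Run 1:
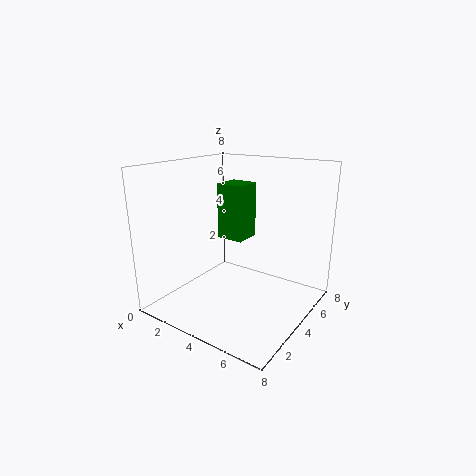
x = 3
y = 3.5
z = 4
w = 1.5
d = 1.5
c = 'green'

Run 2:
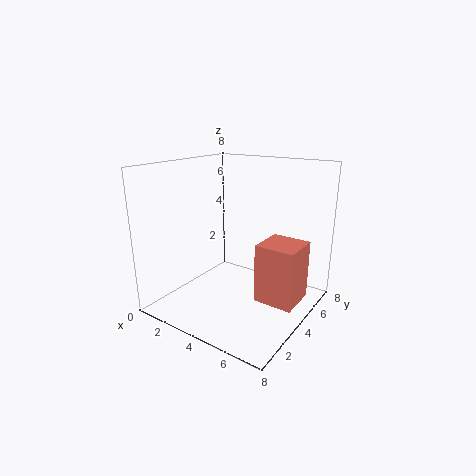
x = 6
y = 2.5
z = 1.5
w = 2
d = 2
c = 'salmon'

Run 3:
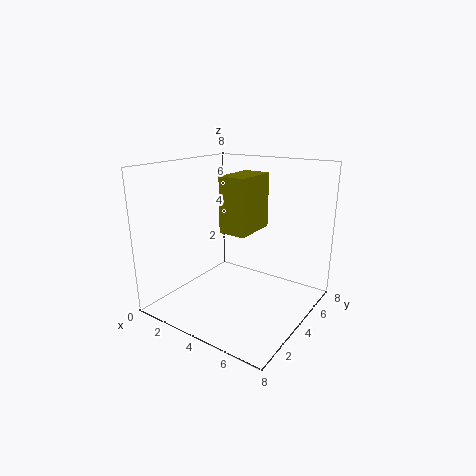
x = 3.5
y = 3
z = 4.5
w = 1.5
d = 2.5
c = 'olive'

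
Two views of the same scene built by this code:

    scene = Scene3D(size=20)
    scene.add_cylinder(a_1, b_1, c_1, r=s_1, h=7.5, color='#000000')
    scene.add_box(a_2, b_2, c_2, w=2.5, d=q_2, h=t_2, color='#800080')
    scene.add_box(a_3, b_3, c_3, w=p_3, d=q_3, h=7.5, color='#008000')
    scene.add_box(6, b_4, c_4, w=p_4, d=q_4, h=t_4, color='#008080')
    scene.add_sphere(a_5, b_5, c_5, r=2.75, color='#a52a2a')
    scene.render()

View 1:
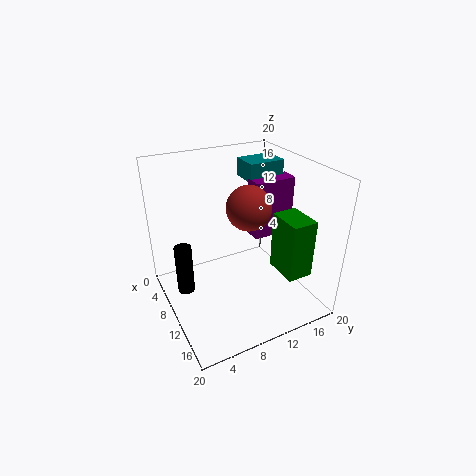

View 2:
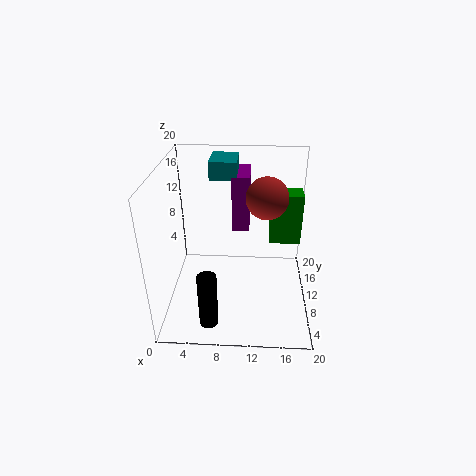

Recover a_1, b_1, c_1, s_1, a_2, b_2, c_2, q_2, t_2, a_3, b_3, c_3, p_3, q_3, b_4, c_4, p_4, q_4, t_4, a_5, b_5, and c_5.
a_1 = 6.5
b_1 = 3
c_1 = 1
s_1 = 1.25
a_2 = 9
b_2 = 12
c_2 = 10
q_2 = 5.75
t_2 = 8
a_3 = 14.5
b_3 = 12.5
c_3 = 7.75
p_3 = 4.5
q_3 = 3.25
b_4 = 12
c_4 = 17.5
p_4 = 3.75
q_4 = 5
t_4 = 2.5
a_5 = 13.75
b_5 = 9.5
c_5 = 16.25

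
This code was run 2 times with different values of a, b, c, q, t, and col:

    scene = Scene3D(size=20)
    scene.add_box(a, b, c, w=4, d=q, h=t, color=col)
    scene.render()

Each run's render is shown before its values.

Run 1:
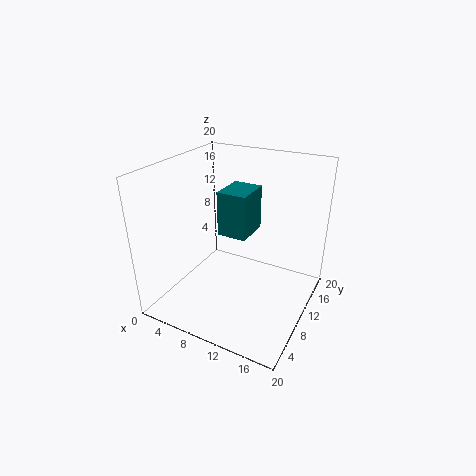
a = 8; b = 8; c = 11; q = 5; t = 6; col = 'teal'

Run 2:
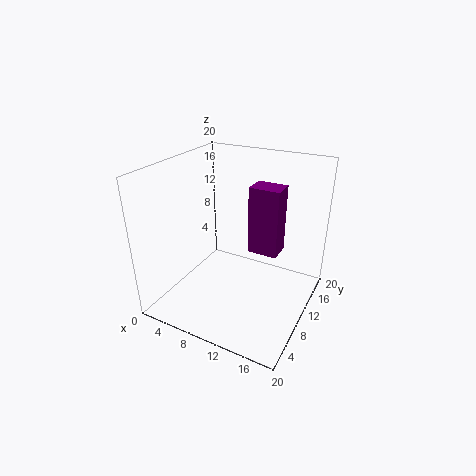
a = 12; b = 9; c = 9; q = 3; t = 9; col = 'purple'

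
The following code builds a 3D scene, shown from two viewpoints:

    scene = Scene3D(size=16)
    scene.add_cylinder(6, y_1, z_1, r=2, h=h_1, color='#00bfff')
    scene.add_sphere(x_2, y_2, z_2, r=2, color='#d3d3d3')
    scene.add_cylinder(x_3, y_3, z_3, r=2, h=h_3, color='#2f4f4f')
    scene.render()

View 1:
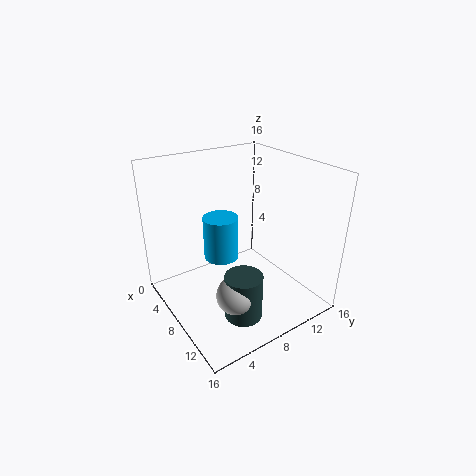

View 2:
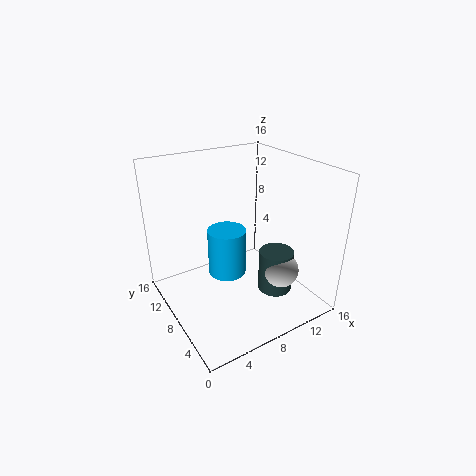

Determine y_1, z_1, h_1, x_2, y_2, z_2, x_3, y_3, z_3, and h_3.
y_1 = 7
z_1 = 5
h_1 = 5
x_2 = 12
y_2 = 5
z_2 = 4
x_3 = 12
y_3 = 6
z_3 = 1
h_3 = 5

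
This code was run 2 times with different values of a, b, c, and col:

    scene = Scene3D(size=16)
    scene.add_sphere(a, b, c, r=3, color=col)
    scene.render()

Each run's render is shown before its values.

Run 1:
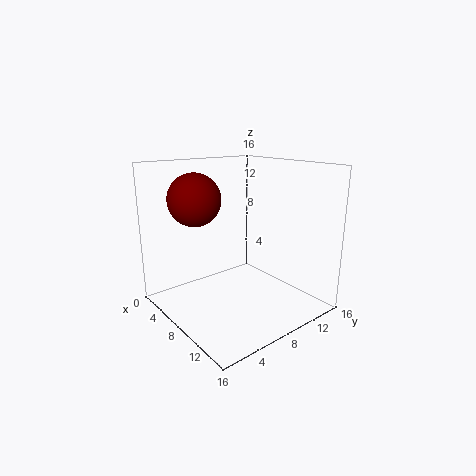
a = 4, b = 5, c = 12, col = 'maroon'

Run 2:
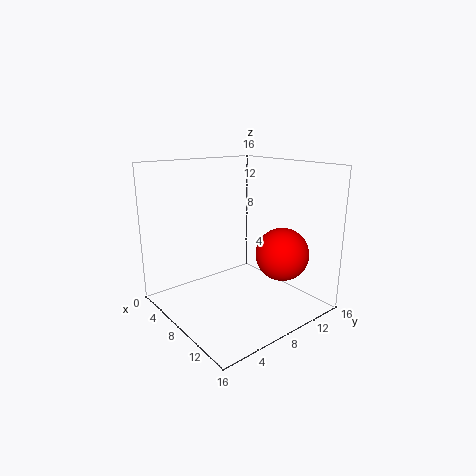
a = 11, b = 12, c = 6, col = 'red'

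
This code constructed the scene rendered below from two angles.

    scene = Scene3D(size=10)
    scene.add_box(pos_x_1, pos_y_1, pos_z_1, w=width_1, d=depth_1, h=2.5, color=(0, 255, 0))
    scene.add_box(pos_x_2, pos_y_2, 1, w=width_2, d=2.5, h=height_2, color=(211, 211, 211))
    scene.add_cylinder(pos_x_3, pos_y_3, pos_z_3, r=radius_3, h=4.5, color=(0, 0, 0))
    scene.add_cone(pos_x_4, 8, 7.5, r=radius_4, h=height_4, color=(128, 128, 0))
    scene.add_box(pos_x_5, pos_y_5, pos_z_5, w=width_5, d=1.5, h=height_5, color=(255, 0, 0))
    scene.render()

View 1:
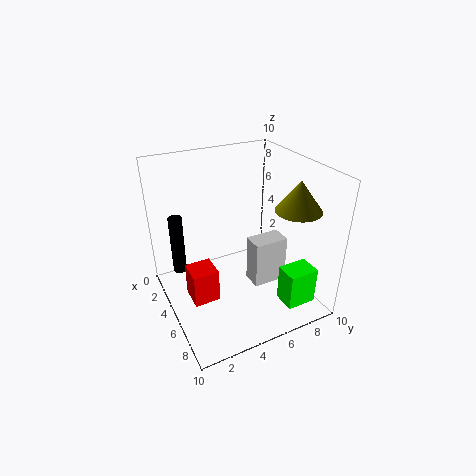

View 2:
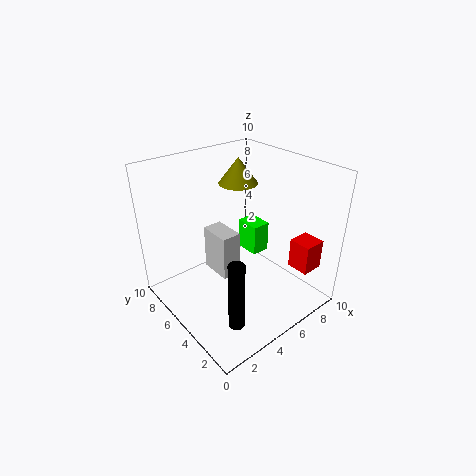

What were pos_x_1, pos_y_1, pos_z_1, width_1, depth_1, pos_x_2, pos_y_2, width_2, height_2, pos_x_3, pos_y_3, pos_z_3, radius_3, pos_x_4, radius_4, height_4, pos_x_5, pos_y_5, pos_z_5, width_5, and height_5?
pos_x_1 = 8, pos_y_1 = 6.5, pos_z_1 = 1.5, width_1 = 1.5, depth_1 = 2, pos_x_2 = 4.5, pos_y_2 = 6, width_2 = 1.5, height_2 = 3.5, pos_x_3 = 2, pos_y_3 = 1.5, pos_z_3 = 1.5, radius_3 = 0.5, pos_x_4 = 7.5, radius_4 = 1.5, height_4 = 2, pos_x_5 = 7, pos_y_5 = 0.5, pos_z_5 = 3.5, width_5 = 1.5, height_5 = 2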